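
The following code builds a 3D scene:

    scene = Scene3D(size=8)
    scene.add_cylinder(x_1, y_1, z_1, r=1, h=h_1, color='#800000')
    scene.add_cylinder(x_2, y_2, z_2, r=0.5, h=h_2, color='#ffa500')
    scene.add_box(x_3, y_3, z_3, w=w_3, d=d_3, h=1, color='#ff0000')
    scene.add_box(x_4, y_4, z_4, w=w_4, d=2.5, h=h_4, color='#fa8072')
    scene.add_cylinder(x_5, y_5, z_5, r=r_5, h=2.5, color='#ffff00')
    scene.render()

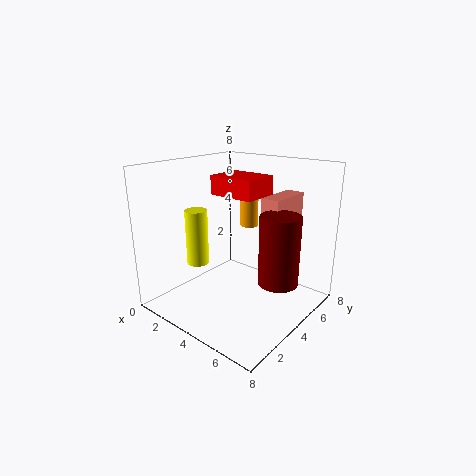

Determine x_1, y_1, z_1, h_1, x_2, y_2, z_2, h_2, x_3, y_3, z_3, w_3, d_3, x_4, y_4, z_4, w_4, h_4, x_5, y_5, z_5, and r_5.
x_1 = 7; y_1 = 3.5; z_1 = 2.5; h_1 = 3.5; x_2 = 4; y_2 = 5; z_2 = 4.5; h_2 = 2; x_3 = 3; y_3 = 3; z_3 = 6.5; w_3 = 2.5; d_3 = 2; x_4 = 5.5; y_4 = 4; z_4 = 5; w_4 = 1; h_4 = 1.5; x_5 = 4.5; y_5 = 0.5; z_5 = 4; r_5 = 0.5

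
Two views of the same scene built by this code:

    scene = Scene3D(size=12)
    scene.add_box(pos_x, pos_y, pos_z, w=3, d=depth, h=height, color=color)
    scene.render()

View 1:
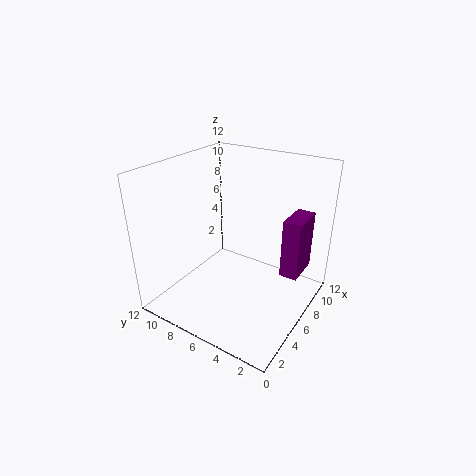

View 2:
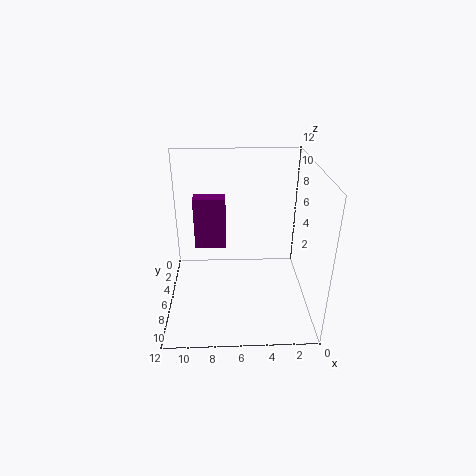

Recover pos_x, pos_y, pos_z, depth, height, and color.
pos_x = 7; pos_y = 1; pos_z = 3; depth = 1.5; height = 5; color = 'purple'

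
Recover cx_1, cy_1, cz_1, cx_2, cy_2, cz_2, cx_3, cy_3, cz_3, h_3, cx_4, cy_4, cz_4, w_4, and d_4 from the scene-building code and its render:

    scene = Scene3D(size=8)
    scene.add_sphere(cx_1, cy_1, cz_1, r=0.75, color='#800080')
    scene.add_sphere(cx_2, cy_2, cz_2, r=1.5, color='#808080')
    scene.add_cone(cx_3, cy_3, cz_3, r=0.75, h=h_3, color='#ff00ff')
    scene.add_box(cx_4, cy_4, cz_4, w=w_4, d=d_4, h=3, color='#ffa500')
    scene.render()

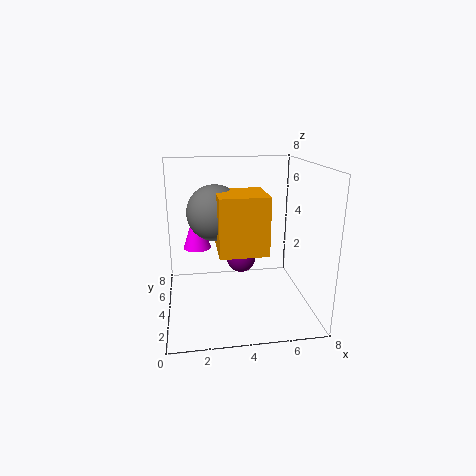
cx_1 = 4; cy_1 = 3; cz_1 = 3.25; cx_2 = 2.75; cy_2 = 4; cz_2 = 5.5; cx_3 = 1.75; cy_3 = 4.25; cz_3 = 3.5; h_3 = 2.25; cx_4 = 2.75; cy_4 = 1.75; cz_4 = 3.75; w_4 = 2.5; d_4 = 2.5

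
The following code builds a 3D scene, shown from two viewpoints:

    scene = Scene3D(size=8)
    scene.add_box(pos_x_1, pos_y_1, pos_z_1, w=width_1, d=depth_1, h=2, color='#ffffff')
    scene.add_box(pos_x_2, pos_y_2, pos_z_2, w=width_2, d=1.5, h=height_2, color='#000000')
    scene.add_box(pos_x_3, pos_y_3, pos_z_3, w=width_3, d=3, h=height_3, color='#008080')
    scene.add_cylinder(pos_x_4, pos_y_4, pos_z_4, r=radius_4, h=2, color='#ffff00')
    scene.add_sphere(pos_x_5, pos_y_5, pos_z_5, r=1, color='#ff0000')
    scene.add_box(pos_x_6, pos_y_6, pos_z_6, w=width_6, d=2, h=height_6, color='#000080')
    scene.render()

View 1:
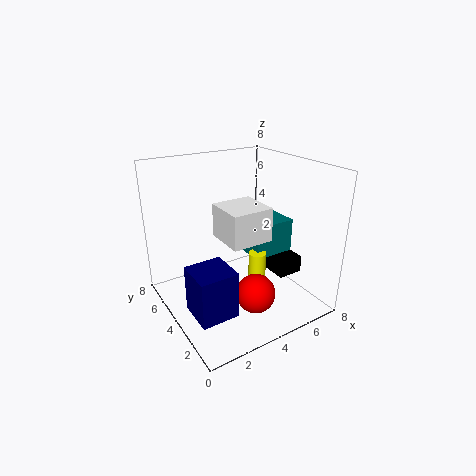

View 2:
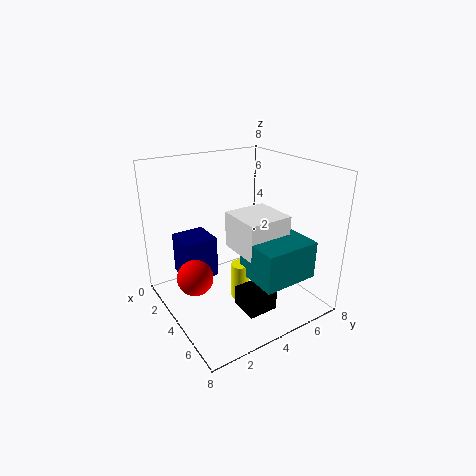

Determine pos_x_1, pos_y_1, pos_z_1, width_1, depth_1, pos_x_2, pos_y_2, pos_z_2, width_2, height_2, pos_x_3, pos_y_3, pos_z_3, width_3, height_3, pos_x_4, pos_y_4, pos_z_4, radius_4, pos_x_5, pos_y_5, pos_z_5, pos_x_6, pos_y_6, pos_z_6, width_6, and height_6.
pos_x_1 = 3.5, pos_y_1 = 3.5, pos_z_1 = 3.5, width_1 = 2.5, depth_1 = 2.5, pos_x_2 = 6, pos_y_2 = 2.5, pos_z_2 = 1.5, width_2 = 1.5, height_2 = 1, pos_x_3 = 5, pos_y_3 = 3.5, pos_z_3 = 2.5, width_3 = 2.5, height_3 = 2, pos_x_4 = 5, pos_y_4 = 3.5, pos_z_4 = 1, radius_4 = 0.5, pos_x_5 = 3.5, pos_y_5 = 1.5, pos_z_5 = 2, pos_x_6 = 0.5, pos_y_6 = 1.5, pos_z_6 = 1, width_6 = 2, height_6 = 2.5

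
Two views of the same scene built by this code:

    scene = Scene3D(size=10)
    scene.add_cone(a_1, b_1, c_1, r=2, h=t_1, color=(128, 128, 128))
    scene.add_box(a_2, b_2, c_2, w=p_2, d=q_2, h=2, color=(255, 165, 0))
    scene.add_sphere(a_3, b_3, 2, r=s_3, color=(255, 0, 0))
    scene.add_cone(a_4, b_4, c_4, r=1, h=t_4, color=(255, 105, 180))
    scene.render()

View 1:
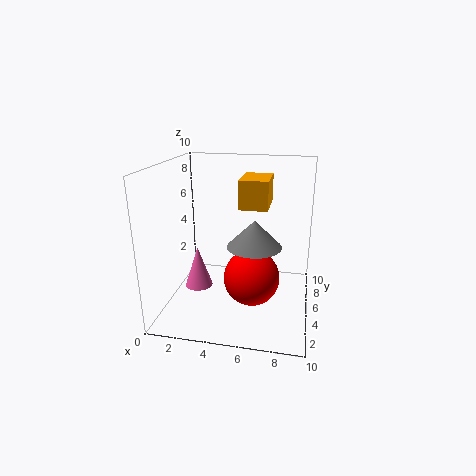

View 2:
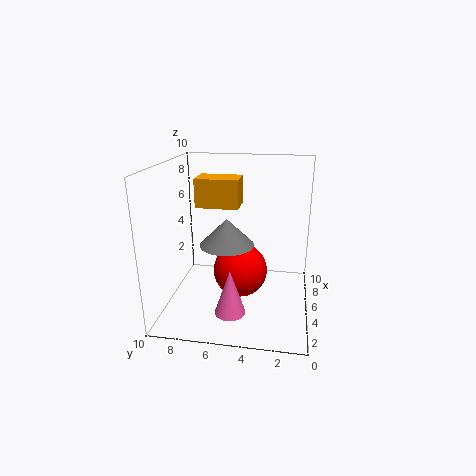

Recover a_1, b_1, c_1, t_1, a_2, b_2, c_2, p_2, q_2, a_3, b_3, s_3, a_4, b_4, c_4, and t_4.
a_1 = 6; b_1 = 6; c_1 = 4; t_1 = 2; a_2 = 5; b_2 = 5; c_2 = 7; p_2 = 2; q_2 = 3; a_3 = 6; b_3 = 5; s_3 = 2; a_4 = 2; b_4 = 5; c_4 = 1; t_4 = 3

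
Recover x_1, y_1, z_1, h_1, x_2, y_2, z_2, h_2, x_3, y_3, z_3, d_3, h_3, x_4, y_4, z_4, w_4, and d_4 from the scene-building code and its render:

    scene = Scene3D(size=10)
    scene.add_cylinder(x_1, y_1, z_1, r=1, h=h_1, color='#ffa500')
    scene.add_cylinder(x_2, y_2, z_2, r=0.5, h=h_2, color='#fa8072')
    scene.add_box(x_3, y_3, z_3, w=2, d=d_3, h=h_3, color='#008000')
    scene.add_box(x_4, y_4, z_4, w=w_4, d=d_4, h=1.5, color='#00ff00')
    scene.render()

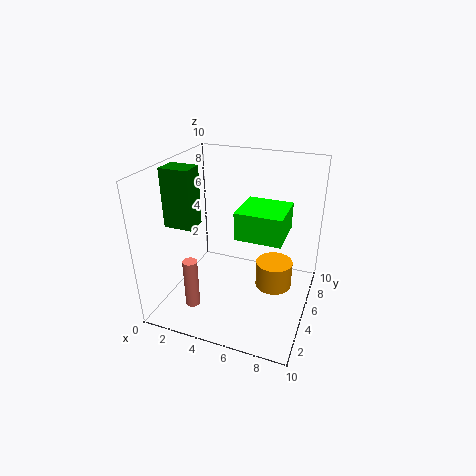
x_1 = 8.5
y_1 = 1.5
z_1 = 4.5
h_1 = 1.5
x_2 = 2.5
y_2 = 2.5
z_2 = 0.5
h_2 = 3.5
x_3 = 0.5
y_3 = 3
z_3 = 6
d_3 = 1.5
h_3 = 4
x_4 = 6.5
y_4 = 0.5
z_4 = 7.5
w_4 = 2.5
d_4 = 2.5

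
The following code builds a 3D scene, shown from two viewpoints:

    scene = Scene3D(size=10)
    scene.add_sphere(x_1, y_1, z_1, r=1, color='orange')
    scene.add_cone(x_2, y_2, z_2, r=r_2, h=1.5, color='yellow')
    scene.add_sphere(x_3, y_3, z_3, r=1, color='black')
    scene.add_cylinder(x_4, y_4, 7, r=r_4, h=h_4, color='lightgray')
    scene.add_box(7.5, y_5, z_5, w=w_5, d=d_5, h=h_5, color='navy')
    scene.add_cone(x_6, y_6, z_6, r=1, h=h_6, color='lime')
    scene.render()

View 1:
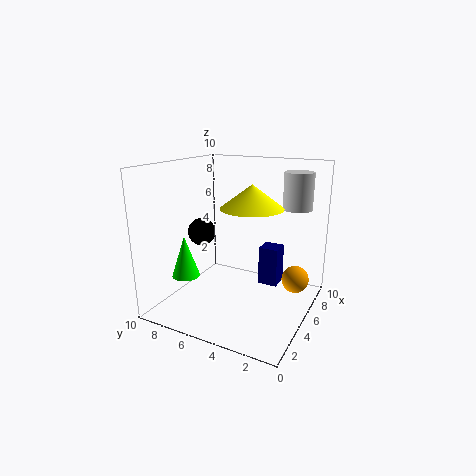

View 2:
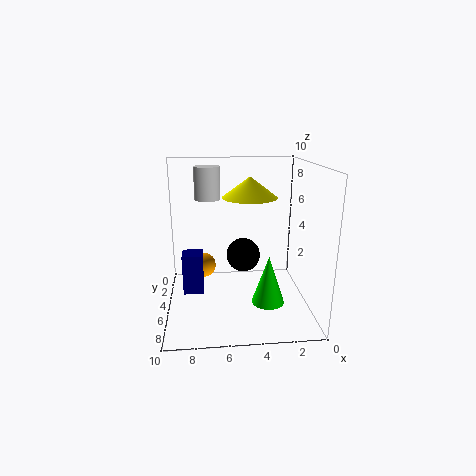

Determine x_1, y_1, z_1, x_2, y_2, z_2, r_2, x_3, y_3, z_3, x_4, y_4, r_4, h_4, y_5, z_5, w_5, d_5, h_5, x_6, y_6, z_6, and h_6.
x_1 = 7.5
y_1 = 1.5
z_1 = 1.5
x_2 = 4
y_2 = 3.5
z_2 = 7.5
r_2 = 2
x_3 = 5
y_3 = 8
z_3 = 5
x_4 = 7
y_4 = 1.5
r_4 = 1
h_4 = 2.5
y_5 = 3
z_5 = 0.5
w_5 = 1.5
d_5 = 1.5
h_5 = 3
x_6 = 3.5
y_6 = 8.5
z_6 = 2
h_6 = 3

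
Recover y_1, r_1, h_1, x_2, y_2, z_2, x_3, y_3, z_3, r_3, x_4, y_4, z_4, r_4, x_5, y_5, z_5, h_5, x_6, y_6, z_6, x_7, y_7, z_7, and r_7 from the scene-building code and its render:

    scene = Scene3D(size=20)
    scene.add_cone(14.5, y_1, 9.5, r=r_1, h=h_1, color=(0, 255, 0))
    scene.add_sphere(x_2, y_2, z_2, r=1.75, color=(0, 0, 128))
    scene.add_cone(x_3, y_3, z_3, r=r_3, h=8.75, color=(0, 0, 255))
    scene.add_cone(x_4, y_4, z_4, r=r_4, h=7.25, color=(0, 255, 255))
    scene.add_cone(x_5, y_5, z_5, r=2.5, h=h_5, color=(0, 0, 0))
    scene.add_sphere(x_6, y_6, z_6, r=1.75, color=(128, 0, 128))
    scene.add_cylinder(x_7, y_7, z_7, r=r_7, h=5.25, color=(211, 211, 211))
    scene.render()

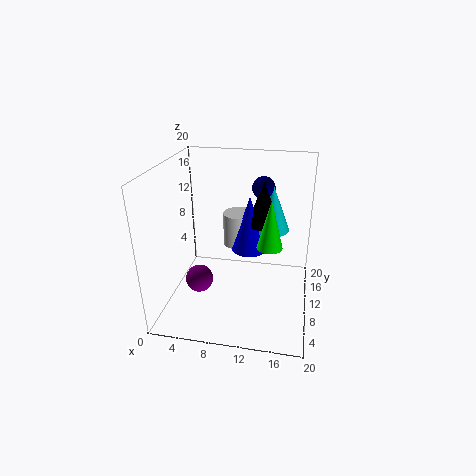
y_1 = 9
r_1 = 1.75
h_1 = 6.75
x_2 = 12.5
y_2 = 17.25
z_2 = 15
x_3 = 10.75
y_3 = 15.25
z_3 = 5.5
r_3 = 2.75
x_4 = 14
y_4 = 16.75
z_4 = 8.5
r_4 = 2.75
x_5 = 12.75
y_5 = 15.75
z_5 = 9.75
h_5 = 6.75
x_6 = 6
y_6 = 4.5
z_6 = 6.5
x_7 = 8.75
y_7 = 17
z_7 = 5.5
r_7 = 2.5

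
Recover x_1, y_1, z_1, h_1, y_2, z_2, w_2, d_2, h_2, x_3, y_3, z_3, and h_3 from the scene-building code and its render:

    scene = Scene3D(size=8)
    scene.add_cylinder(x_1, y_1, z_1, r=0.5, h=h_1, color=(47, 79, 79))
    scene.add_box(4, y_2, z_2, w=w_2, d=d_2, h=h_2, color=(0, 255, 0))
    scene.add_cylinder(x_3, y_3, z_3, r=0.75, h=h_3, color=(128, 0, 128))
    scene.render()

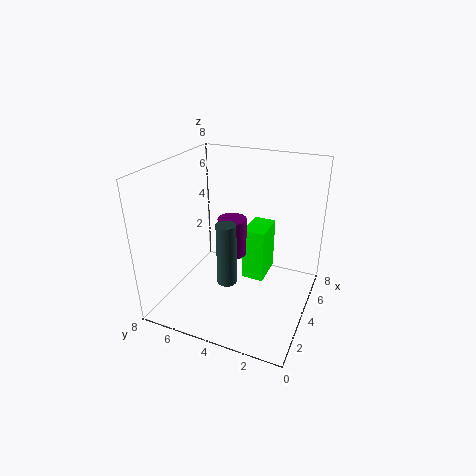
x_1 = 2
y_1 = 3.75
z_1 = 2.5
h_1 = 3.25
y_2 = 2.5
z_2 = 1.5
w_2 = 2
d_2 = 1.25
h_2 = 3
x_3 = 3.25
y_3 = 4
z_3 = 3.5
h_3 = 2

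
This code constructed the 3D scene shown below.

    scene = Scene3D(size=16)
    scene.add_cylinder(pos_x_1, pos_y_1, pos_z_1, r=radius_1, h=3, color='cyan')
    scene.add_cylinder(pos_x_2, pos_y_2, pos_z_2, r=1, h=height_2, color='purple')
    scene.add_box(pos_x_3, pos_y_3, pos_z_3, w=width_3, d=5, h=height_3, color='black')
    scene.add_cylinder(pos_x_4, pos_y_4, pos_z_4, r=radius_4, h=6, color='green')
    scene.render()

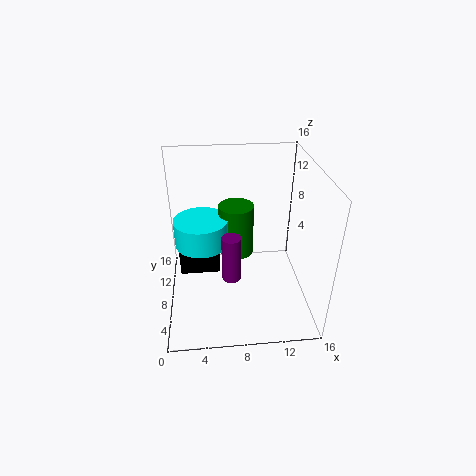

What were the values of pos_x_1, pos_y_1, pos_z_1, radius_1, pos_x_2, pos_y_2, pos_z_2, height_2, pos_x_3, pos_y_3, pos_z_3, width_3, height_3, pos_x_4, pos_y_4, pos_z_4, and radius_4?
pos_x_1 = 4, pos_y_1 = 9, pos_z_1 = 7, radius_1 = 3, pos_x_2 = 7, pos_y_2 = 5, pos_z_2 = 5, height_2 = 5, pos_x_3 = 1, pos_y_3 = 11, pos_z_3 = 1, width_3 = 5, height_3 = 3, pos_x_4 = 8, pos_y_4 = 10, pos_z_4 = 5, radius_4 = 2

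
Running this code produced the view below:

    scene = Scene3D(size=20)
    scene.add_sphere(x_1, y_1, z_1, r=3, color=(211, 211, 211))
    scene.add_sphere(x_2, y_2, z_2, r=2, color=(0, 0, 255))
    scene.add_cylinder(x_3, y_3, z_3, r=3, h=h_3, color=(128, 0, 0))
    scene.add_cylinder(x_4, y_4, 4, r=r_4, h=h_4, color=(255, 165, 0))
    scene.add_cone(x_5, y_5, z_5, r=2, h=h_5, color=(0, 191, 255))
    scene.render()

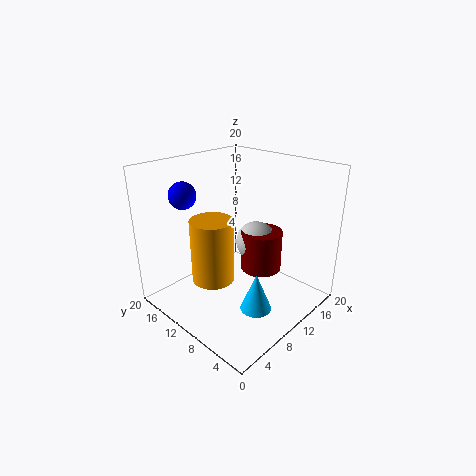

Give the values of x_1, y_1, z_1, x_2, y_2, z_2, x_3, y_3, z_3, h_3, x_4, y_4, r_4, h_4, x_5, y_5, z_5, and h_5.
x_1 = 14
y_1 = 10
z_1 = 8
x_2 = 7
y_2 = 18
z_2 = 15
x_3 = 14
y_3 = 9
z_3 = 4
h_3 = 6
x_4 = 7
y_4 = 12
r_4 = 3
h_4 = 9
x_5 = 7
y_5 = 4
z_5 = 3
h_5 = 5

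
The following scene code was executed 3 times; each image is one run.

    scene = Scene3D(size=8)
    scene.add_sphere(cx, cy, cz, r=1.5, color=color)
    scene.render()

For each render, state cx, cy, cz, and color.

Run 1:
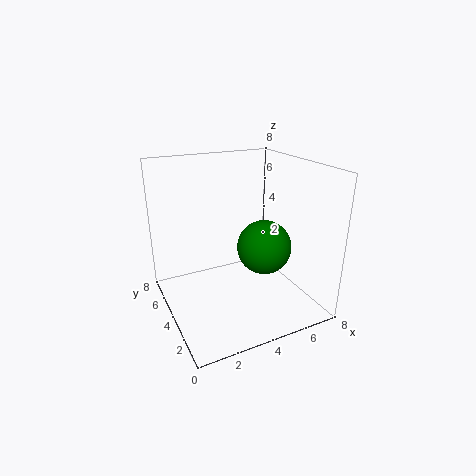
cx = 5.25, cy = 3.25, cz = 3.5, color = 'green'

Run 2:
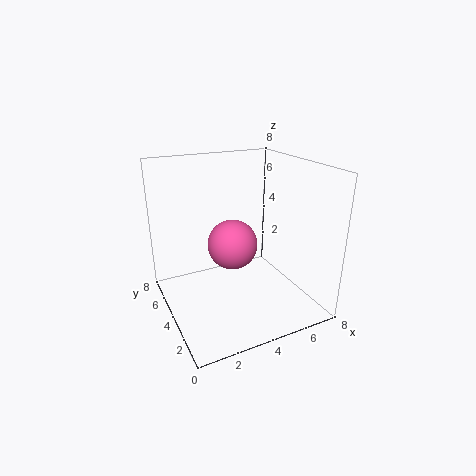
cx = 4.25, cy = 5.25, cz = 3, color = 'hotpink'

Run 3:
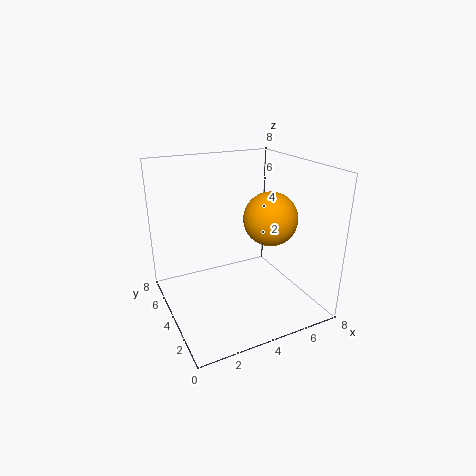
cx = 5.75, cy = 3.5, cz = 5, color = 'orange'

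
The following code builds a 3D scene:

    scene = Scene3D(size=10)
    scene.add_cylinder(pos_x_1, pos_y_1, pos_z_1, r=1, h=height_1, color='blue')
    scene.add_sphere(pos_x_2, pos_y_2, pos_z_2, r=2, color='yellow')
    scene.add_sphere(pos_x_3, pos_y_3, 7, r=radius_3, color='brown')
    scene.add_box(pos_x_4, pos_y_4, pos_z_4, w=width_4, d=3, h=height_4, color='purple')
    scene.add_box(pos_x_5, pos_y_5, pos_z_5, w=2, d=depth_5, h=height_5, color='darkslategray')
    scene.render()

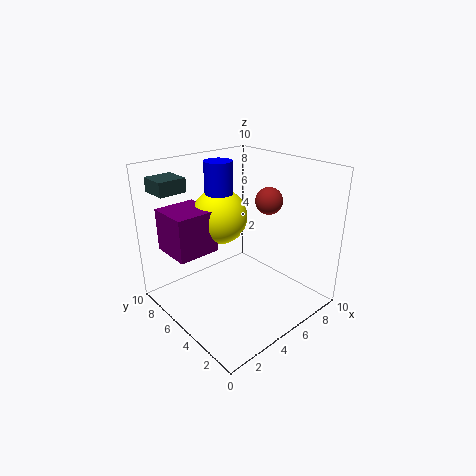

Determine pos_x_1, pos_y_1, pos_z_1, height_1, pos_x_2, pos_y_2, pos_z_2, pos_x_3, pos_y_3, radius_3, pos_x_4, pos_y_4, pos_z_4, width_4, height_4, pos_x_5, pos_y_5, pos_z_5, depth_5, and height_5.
pos_x_1 = 5; pos_y_1 = 7; pos_z_1 = 6; height_1 = 4; pos_x_2 = 5; pos_y_2 = 7; pos_z_2 = 6; pos_x_3 = 8; pos_y_3 = 5; radius_3 = 1; pos_x_4 = 1; pos_y_4 = 6; pos_z_4 = 4; width_4 = 3; height_4 = 3; pos_x_5 = 1; pos_y_5 = 8; pos_z_5 = 8; depth_5 = 2; height_5 = 1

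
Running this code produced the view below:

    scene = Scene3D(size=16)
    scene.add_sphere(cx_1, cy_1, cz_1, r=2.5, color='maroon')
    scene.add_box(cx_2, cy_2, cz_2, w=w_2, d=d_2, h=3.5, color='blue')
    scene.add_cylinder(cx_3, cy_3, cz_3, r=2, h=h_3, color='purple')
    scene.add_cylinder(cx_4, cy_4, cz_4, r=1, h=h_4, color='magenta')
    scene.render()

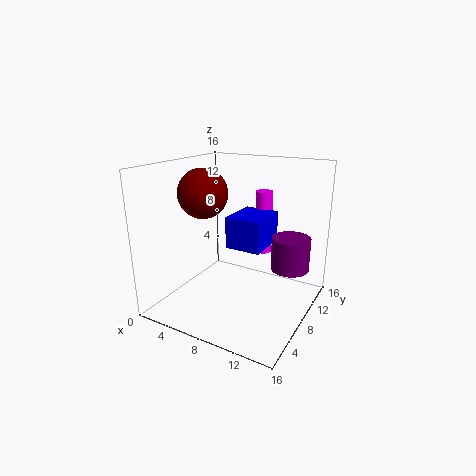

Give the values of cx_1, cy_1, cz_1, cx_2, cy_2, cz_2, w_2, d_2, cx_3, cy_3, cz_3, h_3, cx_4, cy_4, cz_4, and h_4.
cx_1 = 6, cy_1 = 4.5, cz_1 = 13.5, cx_2 = 7, cy_2 = 7, cz_2 = 7, w_2 = 4, d_2 = 5, cx_3 = 14, cy_3 = 8.5, cz_3 = 5.5, h_3 = 3.5, cx_4 = 9, cy_4 = 12.5, cz_4 = 5, h_4 = 7.5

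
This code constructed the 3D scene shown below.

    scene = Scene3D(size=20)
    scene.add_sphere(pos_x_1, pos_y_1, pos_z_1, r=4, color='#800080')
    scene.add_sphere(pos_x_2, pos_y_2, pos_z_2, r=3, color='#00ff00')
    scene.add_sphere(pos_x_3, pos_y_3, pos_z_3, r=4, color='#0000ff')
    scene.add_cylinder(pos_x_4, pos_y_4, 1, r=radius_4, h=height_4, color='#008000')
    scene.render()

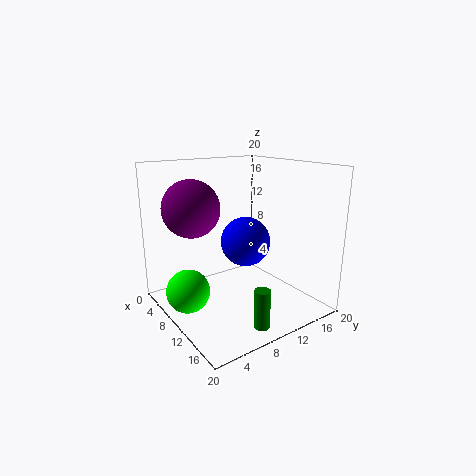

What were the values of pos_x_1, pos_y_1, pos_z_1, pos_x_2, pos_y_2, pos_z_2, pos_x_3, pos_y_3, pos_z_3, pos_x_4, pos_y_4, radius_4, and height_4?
pos_x_1 = 6, pos_y_1 = 5, pos_z_1 = 14, pos_x_2 = 8, pos_y_2 = 3, pos_z_2 = 3, pos_x_3 = 5, pos_y_3 = 15, pos_z_3 = 7, pos_x_4 = 18, pos_y_4 = 8, radius_4 = 1, height_4 = 5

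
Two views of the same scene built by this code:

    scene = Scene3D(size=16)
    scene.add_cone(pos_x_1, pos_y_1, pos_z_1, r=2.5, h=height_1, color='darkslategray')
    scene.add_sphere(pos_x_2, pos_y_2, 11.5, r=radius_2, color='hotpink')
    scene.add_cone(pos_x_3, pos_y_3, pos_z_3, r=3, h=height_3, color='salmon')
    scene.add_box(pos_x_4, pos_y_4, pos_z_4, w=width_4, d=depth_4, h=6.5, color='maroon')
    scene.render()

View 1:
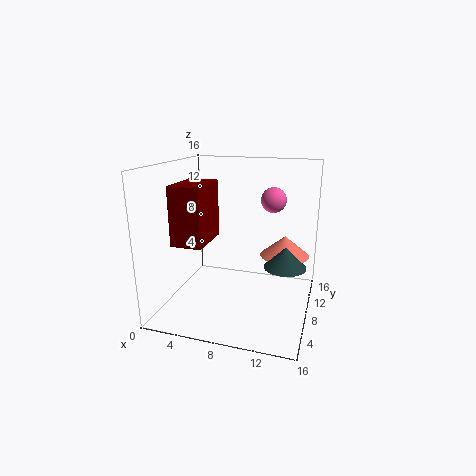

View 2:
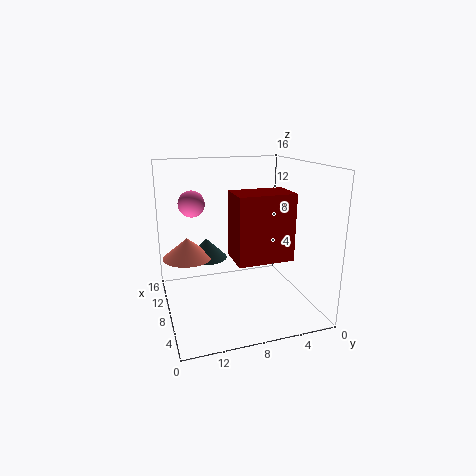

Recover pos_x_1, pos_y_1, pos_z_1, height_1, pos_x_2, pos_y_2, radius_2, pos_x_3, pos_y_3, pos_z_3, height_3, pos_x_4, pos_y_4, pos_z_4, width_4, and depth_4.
pos_x_1 = 13; pos_y_1 = 10.5; pos_z_1 = 4; height_1 = 2.5; pos_x_2 = 11; pos_y_2 = 12.5; radius_2 = 1.5; pos_x_3 = 12.5; pos_y_3 = 13; pos_z_3 = 4.5; height_3 = 2.5; pos_x_4 = 1.5; pos_y_4 = 4.5; pos_z_4 = 7.5; width_4 = 3.5; depth_4 = 5.5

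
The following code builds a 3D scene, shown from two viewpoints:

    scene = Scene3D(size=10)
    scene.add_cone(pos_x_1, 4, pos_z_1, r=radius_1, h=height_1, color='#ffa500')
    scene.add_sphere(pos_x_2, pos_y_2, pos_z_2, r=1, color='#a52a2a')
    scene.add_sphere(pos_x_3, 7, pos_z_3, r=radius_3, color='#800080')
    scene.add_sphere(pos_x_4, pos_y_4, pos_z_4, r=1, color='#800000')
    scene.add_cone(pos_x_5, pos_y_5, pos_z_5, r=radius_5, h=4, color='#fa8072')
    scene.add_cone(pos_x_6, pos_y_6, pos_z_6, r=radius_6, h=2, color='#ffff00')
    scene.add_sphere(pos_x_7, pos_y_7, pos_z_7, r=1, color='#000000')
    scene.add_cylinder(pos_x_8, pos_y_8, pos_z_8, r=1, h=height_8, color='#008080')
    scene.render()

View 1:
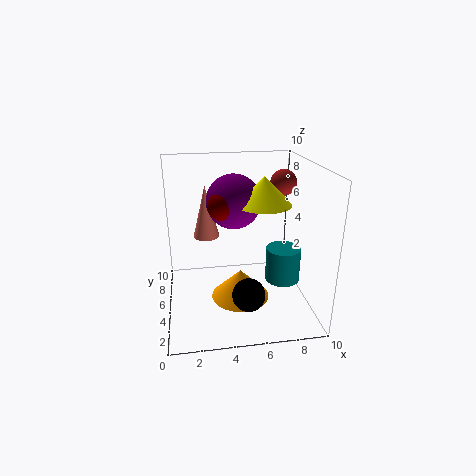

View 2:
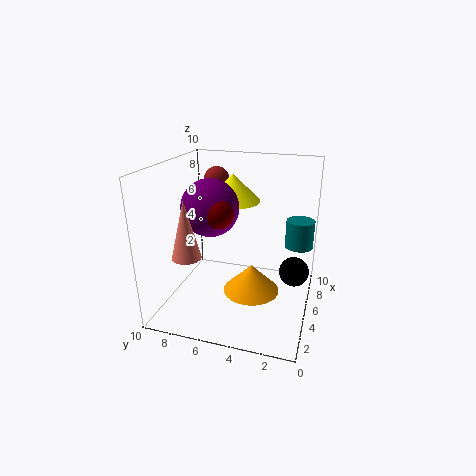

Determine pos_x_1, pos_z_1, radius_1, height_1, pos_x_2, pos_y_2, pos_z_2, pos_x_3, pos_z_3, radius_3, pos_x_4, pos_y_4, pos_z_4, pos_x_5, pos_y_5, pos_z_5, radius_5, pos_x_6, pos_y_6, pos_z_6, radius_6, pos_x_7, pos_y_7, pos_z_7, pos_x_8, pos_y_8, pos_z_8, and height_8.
pos_x_1 = 5
pos_z_1 = 1
radius_1 = 2
height_1 = 2
pos_x_2 = 9
pos_y_2 = 8
pos_z_2 = 8
pos_x_3 = 5
pos_z_3 = 7
radius_3 = 2
pos_x_4 = 4
pos_y_4 = 6
pos_z_4 = 7
pos_x_5 = 3
pos_y_5 = 8
pos_z_5 = 4
radius_5 = 1
pos_x_6 = 7
pos_y_6 = 6
pos_z_6 = 7
radius_6 = 2
pos_x_7 = 5
pos_y_7 = 1
pos_z_7 = 3
pos_x_8 = 7
pos_y_8 = 1
pos_z_8 = 4
height_8 = 2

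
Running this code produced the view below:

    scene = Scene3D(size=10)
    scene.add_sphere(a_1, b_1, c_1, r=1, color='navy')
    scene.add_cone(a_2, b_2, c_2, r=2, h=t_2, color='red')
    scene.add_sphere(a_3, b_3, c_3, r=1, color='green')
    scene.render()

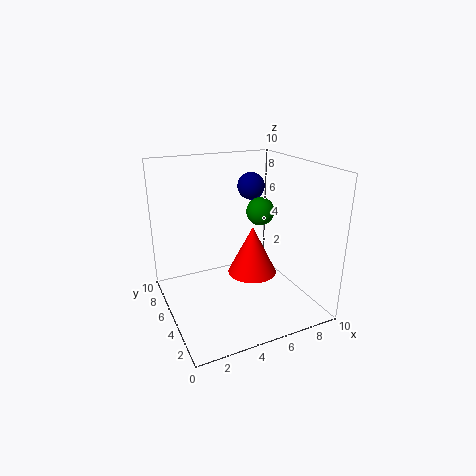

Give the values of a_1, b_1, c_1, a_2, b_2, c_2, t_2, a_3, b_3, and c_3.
a_1 = 7, b_1 = 7, c_1 = 8, a_2 = 7.5, b_2 = 7.5, c_2 = 0.5, t_2 = 4, a_3 = 7, b_3 = 5.5, c_3 = 6.5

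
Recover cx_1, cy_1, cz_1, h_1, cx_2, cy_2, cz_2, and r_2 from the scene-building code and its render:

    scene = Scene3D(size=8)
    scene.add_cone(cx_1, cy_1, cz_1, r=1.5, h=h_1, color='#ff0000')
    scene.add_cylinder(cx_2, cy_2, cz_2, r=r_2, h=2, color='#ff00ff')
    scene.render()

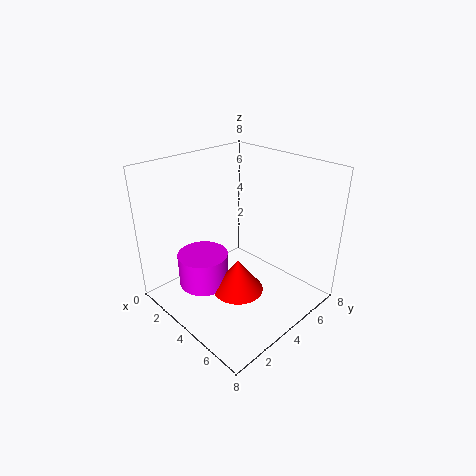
cx_1 = 4
cy_1 = 4
cz_1 = 0.5
h_1 = 2
cx_2 = 2
cy_2 = 3
cz_2 = 0.5
r_2 = 1.5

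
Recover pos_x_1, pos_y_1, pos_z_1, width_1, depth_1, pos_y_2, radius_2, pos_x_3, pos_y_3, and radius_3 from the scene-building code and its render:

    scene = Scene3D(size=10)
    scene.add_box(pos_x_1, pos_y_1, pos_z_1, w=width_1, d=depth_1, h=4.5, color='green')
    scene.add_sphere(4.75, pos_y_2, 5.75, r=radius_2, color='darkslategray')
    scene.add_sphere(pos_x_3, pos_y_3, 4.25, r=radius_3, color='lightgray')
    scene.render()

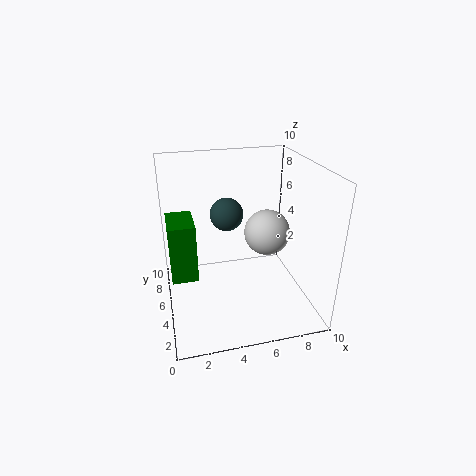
pos_x_1 = 0.25, pos_y_1 = 6.25, pos_z_1 = 1, width_1 = 2, depth_1 = 3.25, pos_y_2 = 7.5, radius_2 = 1.25, pos_x_3 = 7.75, pos_y_3 = 6.75, radius_3 = 1.75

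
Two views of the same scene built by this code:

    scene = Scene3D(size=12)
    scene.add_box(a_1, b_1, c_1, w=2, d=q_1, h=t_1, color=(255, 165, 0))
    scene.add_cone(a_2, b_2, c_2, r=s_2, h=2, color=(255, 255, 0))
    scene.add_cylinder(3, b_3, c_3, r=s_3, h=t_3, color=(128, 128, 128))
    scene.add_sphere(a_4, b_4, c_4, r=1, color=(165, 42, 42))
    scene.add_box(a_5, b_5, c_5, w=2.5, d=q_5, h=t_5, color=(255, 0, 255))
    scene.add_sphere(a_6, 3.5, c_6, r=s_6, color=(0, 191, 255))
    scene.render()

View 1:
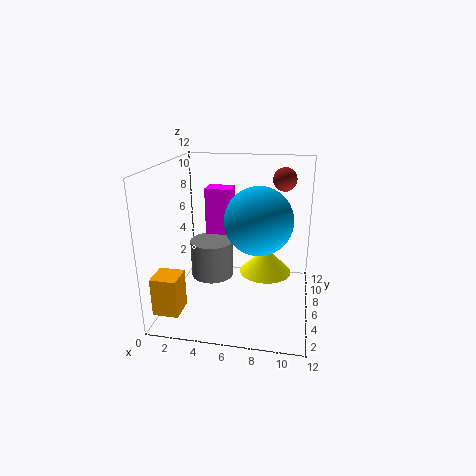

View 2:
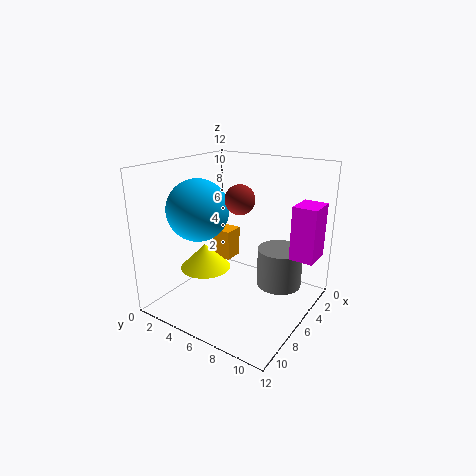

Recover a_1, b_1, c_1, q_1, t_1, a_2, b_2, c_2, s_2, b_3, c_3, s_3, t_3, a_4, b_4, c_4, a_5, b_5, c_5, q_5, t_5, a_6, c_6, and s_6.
a_1 = 0.5
b_1 = 0.5
c_1 = 1.5
q_1 = 2
t_1 = 3
a_2 = 8.5
b_2 = 4.5
c_2 = 4
s_2 = 2
b_3 = 8.5
c_3 = 1
s_3 = 2
t_3 = 3.5
a_4 = 9.5
b_4 = 8.5
c_4 = 10.5
a_5 = 2
b_5 = 10
c_5 = 4.5
q_5 = 2
t_5 = 4.5
a_6 = 8
c_6 = 8.5
s_6 = 2.5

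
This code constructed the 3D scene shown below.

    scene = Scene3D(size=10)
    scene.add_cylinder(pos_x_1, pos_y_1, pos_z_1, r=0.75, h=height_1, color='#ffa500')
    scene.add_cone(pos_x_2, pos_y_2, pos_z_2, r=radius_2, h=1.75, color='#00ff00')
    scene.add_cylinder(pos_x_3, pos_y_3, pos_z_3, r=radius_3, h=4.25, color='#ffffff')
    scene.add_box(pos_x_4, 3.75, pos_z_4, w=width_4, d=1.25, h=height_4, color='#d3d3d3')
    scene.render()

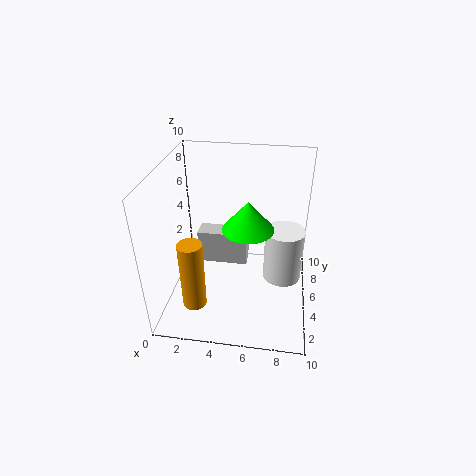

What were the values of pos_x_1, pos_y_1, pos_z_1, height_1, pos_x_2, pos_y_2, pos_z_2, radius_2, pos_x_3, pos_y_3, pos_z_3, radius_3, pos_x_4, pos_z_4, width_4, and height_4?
pos_x_1 = 2.75, pos_y_1 = 1.25, pos_z_1 = 2.25, height_1 = 4.5, pos_x_2 = 6, pos_y_2 = 2.25, pos_z_2 = 7.5, radius_2 = 1.5, pos_x_3 = 8.25, pos_y_3 = 7.25, pos_z_3 = 0.25, radius_3 = 1.5, pos_x_4 = 2.5, pos_z_4 = 3.75, width_4 = 3.25, height_4 = 2.25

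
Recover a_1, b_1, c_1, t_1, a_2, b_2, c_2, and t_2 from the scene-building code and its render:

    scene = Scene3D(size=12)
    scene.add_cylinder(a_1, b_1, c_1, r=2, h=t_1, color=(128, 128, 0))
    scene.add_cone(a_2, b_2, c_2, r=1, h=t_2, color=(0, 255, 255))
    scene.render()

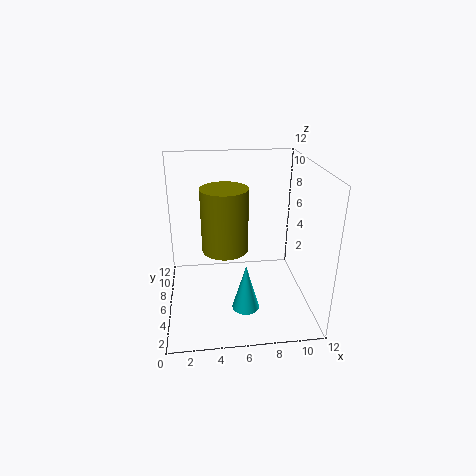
a_1 = 5; b_1 = 7; c_1 = 4.5; t_1 = 5.5; a_2 = 6; b_2 = 1.5; c_2 = 2.5; t_2 = 3.5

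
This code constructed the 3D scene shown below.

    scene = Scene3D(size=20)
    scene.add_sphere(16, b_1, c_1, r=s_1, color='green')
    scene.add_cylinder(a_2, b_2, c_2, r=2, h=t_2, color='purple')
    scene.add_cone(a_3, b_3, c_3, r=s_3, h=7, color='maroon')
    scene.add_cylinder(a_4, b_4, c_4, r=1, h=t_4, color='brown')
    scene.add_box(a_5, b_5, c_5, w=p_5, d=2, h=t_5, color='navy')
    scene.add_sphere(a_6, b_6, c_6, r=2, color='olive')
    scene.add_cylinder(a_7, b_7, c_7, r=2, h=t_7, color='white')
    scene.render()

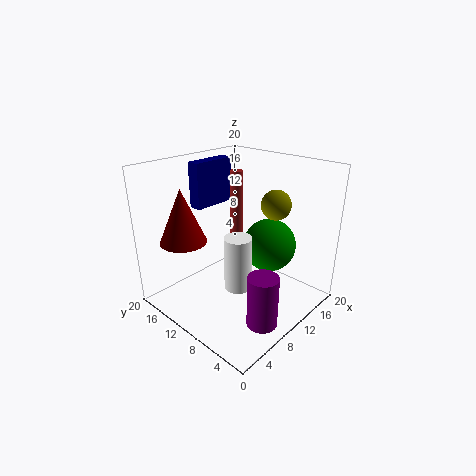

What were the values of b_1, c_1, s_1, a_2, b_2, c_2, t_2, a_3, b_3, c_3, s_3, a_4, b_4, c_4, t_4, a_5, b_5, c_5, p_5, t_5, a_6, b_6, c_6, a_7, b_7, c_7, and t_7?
b_1 = 9
c_1 = 7
s_1 = 4
a_2 = 7
b_2 = 3
c_2 = 1
t_2 = 7
a_3 = 3
b_3 = 13
c_3 = 11
s_3 = 3
a_4 = 14
b_4 = 14
c_4 = 8
t_4 = 10
a_5 = 10
b_5 = 18
c_5 = 12
p_5 = 7
t_5 = 7
a_6 = 13
b_6 = 6
c_6 = 15
a_7 = 10
b_7 = 10
c_7 = 2
t_7 = 8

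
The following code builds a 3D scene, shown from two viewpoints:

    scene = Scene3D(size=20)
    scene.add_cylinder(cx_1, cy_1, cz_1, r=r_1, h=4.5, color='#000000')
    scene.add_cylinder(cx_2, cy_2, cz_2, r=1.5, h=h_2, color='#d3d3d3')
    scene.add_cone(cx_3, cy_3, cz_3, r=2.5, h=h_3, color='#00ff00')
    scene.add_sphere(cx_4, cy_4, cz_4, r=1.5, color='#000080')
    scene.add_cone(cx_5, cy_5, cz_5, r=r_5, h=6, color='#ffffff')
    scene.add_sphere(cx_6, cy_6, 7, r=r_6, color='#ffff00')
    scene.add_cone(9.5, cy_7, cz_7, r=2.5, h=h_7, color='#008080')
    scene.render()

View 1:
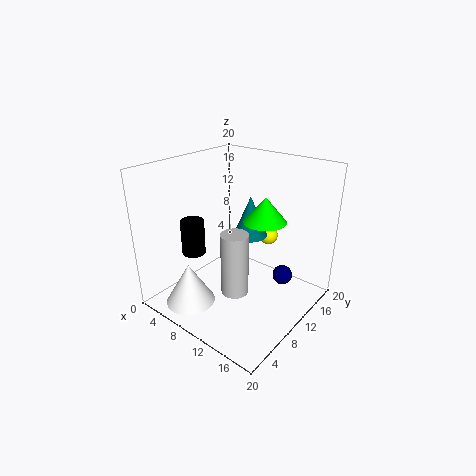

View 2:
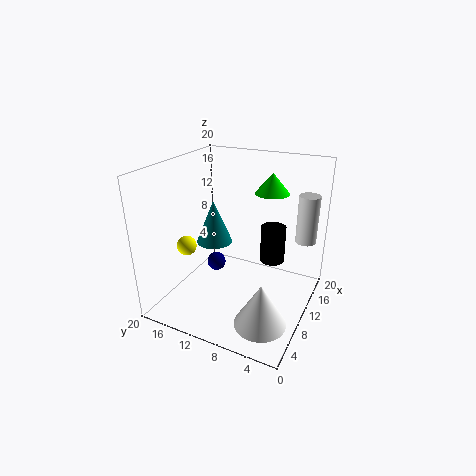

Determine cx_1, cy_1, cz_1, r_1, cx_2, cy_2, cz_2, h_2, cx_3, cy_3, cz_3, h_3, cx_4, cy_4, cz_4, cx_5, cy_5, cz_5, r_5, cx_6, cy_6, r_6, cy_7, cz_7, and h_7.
cx_1 = 7.5
cy_1 = 4
cz_1 = 9.5
r_1 = 1.5
cx_2 = 16
cy_2 = 2
cz_2 = 8.5
h_2 = 7
cx_3 = 16
cy_3 = 7.5
cz_3 = 15
h_3 = 3
cx_4 = 14
cy_4 = 16
cz_4 = 2.5
cx_5 = 5.5
cy_5 = 4.5
cz_5 = 0.5
r_5 = 3.5
cx_6 = 9.5
cy_6 = 18.5
r_6 = 1.5
cy_7 = 13.5
cz_7 = 9
h_7 = 6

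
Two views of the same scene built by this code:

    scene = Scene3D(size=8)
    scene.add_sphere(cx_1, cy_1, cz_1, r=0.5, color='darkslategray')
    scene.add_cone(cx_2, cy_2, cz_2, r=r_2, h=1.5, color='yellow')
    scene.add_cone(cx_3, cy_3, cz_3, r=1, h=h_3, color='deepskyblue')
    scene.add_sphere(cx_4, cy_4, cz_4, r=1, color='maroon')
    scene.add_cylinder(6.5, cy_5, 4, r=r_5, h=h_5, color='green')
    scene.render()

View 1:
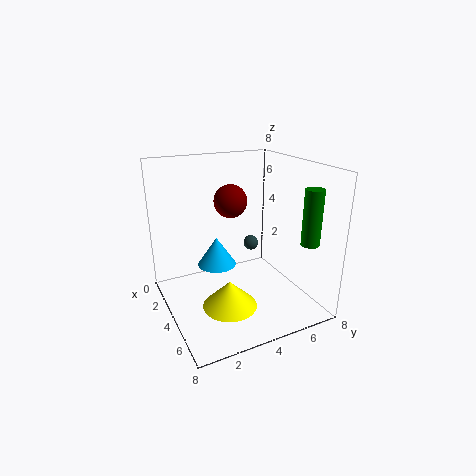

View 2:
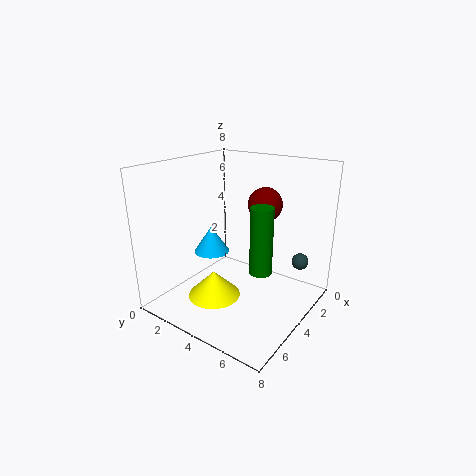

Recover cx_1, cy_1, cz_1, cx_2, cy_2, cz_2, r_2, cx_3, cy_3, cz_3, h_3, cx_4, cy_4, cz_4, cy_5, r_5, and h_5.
cx_1 = 1
cy_1 = 6.5
cz_1 = 2
cx_2 = 5
cy_2 = 3
cz_2 = 0.5
r_2 = 1.5
cx_3 = 4.5
cy_3 = 2.5
cz_3 = 3
h_3 = 1.5
cx_4 = 2
cy_4 = 4.5
cz_4 = 5.5
cy_5 = 7
r_5 = 0.5
h_5 = 3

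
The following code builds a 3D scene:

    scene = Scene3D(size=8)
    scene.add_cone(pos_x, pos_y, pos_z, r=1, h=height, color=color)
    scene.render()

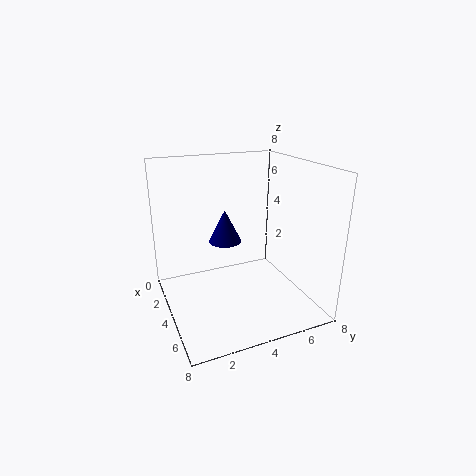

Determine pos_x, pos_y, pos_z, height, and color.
pos_x = 2; pos_y = 4; pos_z = 3; height = 2; color = 'navy'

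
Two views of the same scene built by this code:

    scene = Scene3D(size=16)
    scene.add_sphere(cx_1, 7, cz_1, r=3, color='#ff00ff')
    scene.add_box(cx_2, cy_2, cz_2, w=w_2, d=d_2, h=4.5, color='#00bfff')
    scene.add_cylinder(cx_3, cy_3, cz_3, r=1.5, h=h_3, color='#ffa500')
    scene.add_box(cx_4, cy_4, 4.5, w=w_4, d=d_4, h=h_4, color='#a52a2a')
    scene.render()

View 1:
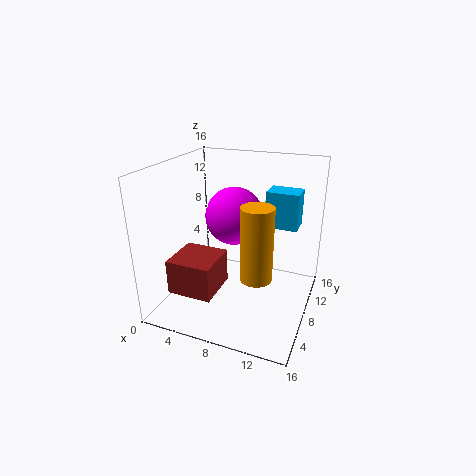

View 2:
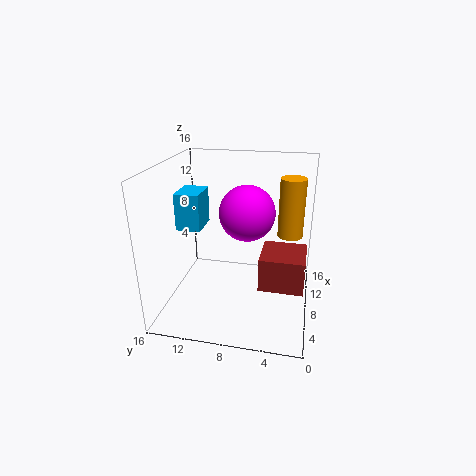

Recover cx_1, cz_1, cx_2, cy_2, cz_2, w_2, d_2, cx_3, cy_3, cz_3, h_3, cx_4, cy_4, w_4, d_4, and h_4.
cx_1 = 8, cz_1 = 11, cx_2 = 9.5, cy_2 = 13, cz_2 = 7.5, w_2 = 4, d_2 = 3, cx_3 = 12, cy_3 = 2.5, cz_3 = 7, h_3 = 7, cx_4 = 3.5, cy_4 = 0.5, w_4 = 4.5, d_4 = 4.5, h_4 = 3.5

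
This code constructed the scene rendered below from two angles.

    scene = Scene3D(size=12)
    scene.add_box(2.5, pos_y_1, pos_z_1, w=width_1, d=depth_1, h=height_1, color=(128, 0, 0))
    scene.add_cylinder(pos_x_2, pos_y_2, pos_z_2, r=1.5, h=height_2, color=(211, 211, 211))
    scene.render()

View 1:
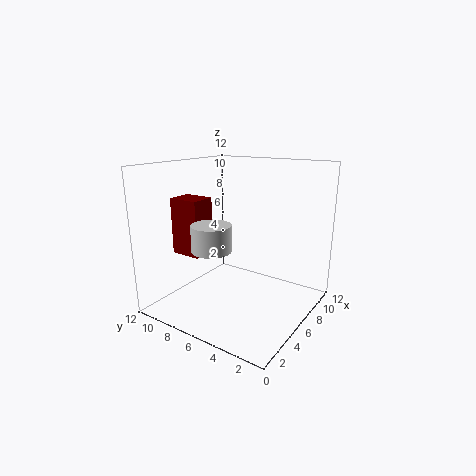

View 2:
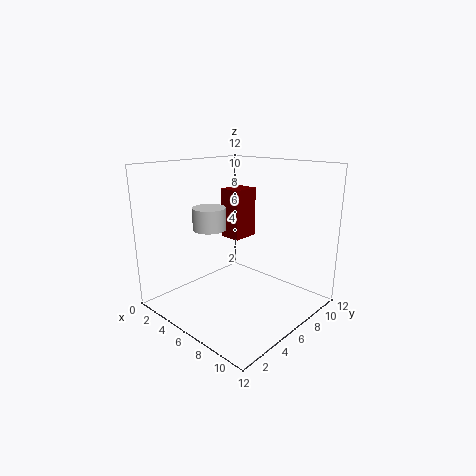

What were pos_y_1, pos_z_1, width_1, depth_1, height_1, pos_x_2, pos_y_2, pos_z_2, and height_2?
pos_y_1 = 7.5
pos_z_1 = 5
width_1 = 2
depth_1 = 2.5
height_1 = 4.5
pos_x_2 = 2.5
pos_y_2 = 6
pos_z_2 = 6
height_2 = 2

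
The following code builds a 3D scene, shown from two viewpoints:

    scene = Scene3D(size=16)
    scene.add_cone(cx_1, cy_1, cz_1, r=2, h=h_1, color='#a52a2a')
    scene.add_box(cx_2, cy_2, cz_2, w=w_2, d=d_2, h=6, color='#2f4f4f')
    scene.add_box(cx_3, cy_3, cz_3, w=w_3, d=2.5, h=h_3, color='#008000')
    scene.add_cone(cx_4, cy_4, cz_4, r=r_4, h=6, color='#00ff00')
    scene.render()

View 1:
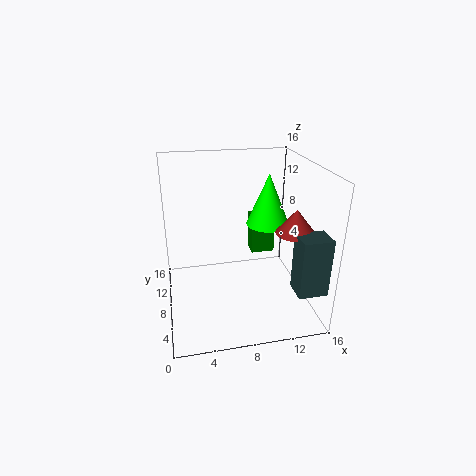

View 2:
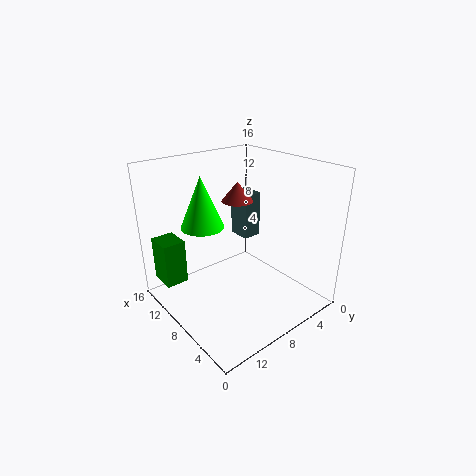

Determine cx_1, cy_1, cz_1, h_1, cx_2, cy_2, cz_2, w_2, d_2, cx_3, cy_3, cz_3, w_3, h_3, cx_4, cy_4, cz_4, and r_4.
cx_1 = 13; cy_1 = 4; cz_1 = 10; h_1 = 2.5; cx_2 = 12.5; cy_2 = 0.5; cz_2 = 4.5; w_2 = 3; d_2 = 2.5; cx_3 = 11; cy_3 = 13; cz_3 = 3; w_3 = 3; h_3 = 5; cx_4 = 12; cy_4 = 10; cz_4 = 8.5; r_4 = 2.5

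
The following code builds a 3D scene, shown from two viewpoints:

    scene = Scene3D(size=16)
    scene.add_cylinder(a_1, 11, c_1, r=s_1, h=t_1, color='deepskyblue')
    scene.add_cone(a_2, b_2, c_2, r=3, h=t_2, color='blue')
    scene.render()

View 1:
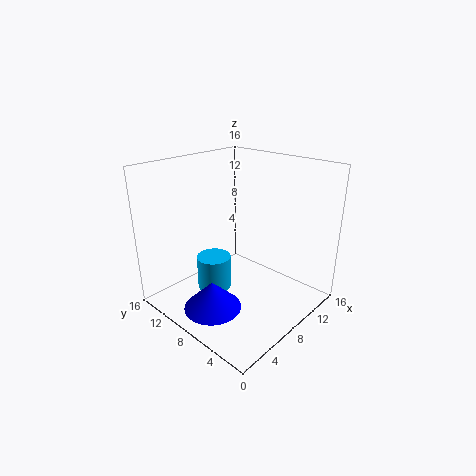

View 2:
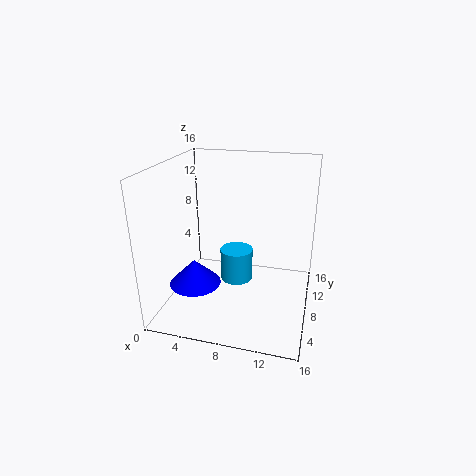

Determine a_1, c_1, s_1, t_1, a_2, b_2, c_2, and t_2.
a_1 = 7, c_1 = 1, s_1 = 2, t_1 = 4, a_2 = 3, b_2 = 7, c_2 = 2, t_2 = 3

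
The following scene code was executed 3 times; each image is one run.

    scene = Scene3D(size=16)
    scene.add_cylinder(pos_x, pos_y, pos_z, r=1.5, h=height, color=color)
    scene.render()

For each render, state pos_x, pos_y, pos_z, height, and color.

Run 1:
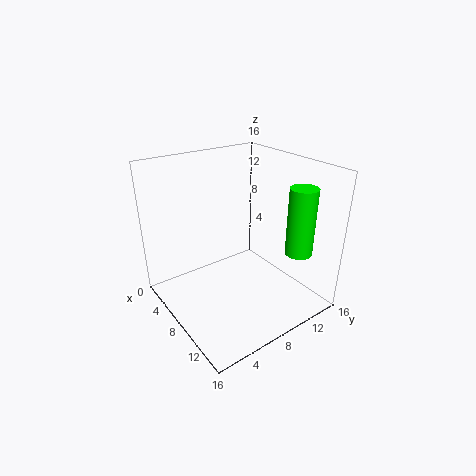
pos_x = 12.5, pos_y = 13, pos_z = 6.5, height = 7.5, color = 'lime'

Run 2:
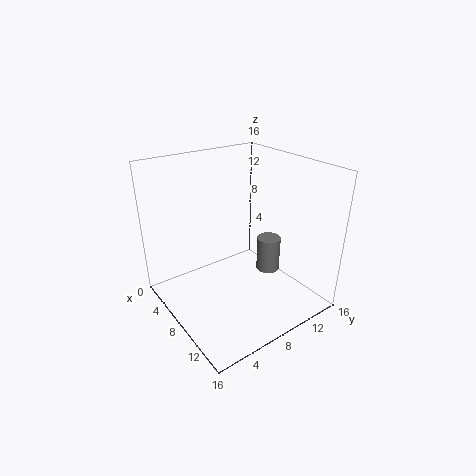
pos_x = 6.5, pos_y = 14, pos_z = 1, height = 4.5, color = 'gray'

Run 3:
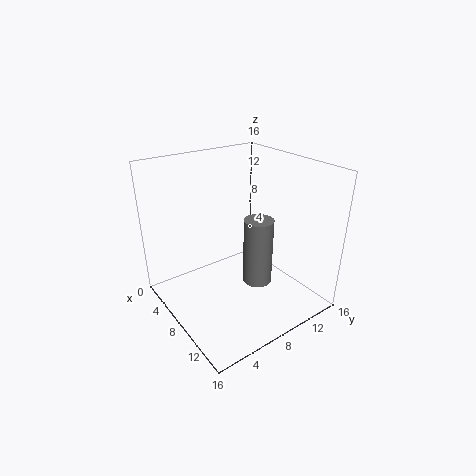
pos_x = 11.5, pos_y = 8, pos_z = 4.5, height = 7, color = 'gray'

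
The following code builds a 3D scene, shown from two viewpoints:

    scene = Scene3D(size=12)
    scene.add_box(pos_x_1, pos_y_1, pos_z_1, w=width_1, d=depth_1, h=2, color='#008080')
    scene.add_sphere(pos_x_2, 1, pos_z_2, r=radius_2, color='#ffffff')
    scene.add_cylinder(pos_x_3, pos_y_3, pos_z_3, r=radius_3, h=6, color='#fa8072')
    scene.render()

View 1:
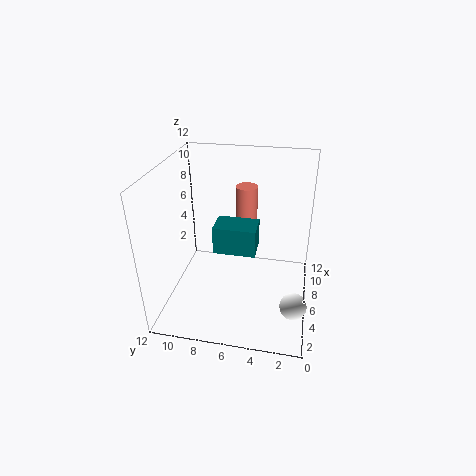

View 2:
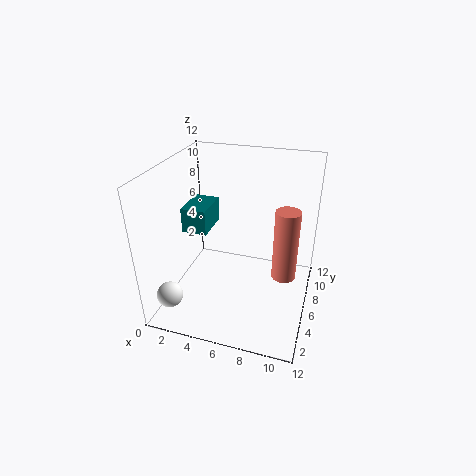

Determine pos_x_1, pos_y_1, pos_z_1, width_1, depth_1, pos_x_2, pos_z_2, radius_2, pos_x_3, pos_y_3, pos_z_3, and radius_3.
pos_x_1 = 2, pos_y_1 = 4, pos_z_1 = 7, width_1 = 2, depth_1 = 3, pos_x_2 = 2, pos_z_2 = 3, radius_2 = 1, pos_x_3 = 10, pos_y_3 = 6, pos_z_3 = 3, radius_3 = 1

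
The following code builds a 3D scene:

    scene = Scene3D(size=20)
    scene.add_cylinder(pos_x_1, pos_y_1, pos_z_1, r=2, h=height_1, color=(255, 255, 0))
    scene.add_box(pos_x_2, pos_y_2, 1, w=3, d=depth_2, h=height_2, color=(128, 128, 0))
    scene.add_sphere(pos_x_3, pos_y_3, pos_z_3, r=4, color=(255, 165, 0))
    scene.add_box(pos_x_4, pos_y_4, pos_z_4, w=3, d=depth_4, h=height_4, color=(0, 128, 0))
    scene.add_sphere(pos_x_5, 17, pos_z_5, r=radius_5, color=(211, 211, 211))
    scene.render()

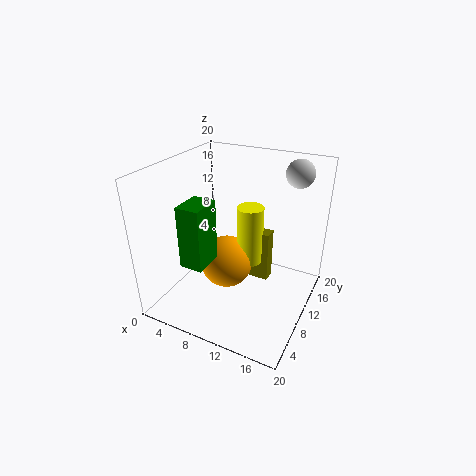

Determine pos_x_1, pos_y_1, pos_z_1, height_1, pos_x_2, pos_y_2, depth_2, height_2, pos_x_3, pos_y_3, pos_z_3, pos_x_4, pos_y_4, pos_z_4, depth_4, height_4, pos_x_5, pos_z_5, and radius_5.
pos_x_1 = 10; pos_y_1 = 14; pos_z_1 = 4; height_1 = 9; pos_x_2 = 10; pos_y_2 = 14; depth_2 = 2; height_2 = 8; pos_x_3 = 7; pos_y_3 = 12; pos_z_3 = 4; pos_x_4 = 6; pos_y_4 = 2; pos_z_4 = 9; depth_4 = 4; height_4 = 8; pos_x_5 = 16; pos_z_5 = 18; radius_5 = 2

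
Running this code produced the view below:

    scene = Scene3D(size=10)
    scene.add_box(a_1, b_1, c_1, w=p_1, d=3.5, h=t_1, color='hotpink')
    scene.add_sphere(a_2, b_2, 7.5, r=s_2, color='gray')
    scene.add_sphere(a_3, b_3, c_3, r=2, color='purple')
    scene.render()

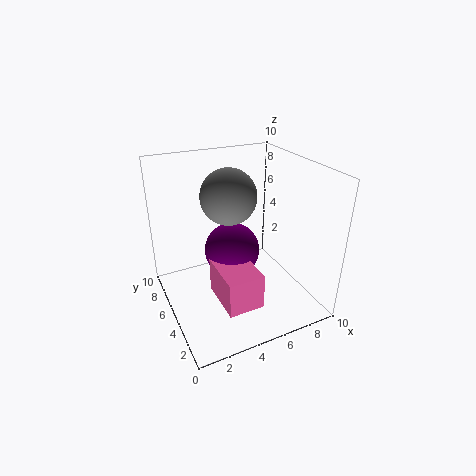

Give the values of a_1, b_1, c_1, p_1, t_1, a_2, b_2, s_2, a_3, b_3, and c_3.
a_1 = 3; b_1 = 2; c_1 = 1; p_1 = 2.5; t_1 = 2.5; a_2 = 5; b_2 = 6.5; s_2 = 2; a_3 = 5; b_3 = 6; c_3 = 3.5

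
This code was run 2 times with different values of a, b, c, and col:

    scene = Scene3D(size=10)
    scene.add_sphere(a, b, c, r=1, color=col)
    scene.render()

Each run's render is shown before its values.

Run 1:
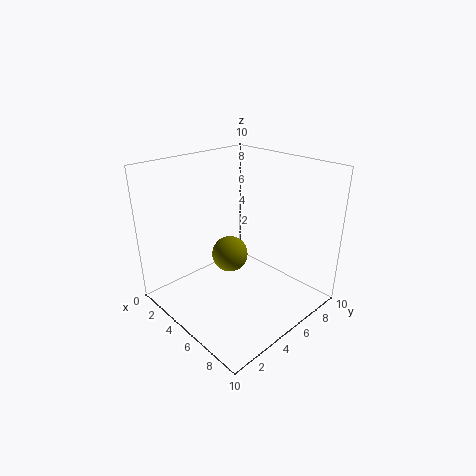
a = 7.5
b = 2
c = 6
col = 'olive'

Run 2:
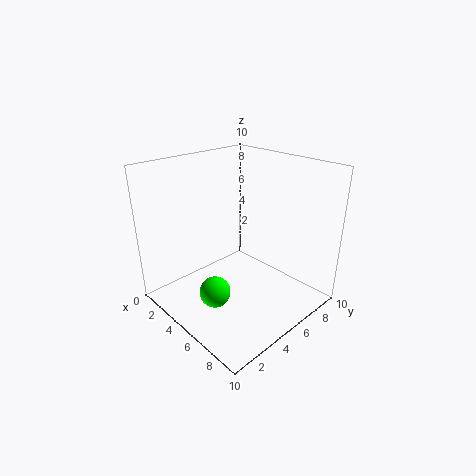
a = 6
b = 2
c = 2.5
col = 'lime'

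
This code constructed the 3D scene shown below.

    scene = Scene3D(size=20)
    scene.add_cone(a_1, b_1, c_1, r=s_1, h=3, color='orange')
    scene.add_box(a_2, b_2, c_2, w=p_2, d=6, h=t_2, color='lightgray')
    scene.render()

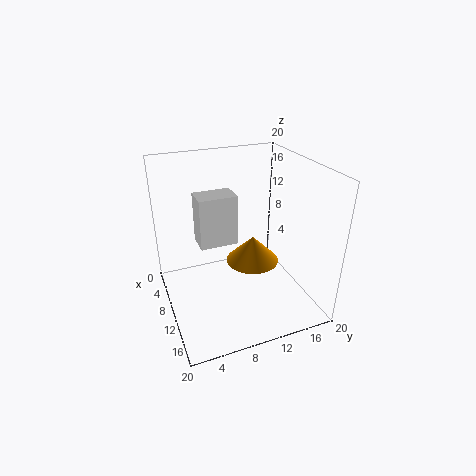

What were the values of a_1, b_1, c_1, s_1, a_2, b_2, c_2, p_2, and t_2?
a_1 = 17, b_1 = 9, c_1 = 11, s_1 = 3, a_2 = 1, b_2 = 6, c_2 = 6, p_2 = 4, t_2 = 8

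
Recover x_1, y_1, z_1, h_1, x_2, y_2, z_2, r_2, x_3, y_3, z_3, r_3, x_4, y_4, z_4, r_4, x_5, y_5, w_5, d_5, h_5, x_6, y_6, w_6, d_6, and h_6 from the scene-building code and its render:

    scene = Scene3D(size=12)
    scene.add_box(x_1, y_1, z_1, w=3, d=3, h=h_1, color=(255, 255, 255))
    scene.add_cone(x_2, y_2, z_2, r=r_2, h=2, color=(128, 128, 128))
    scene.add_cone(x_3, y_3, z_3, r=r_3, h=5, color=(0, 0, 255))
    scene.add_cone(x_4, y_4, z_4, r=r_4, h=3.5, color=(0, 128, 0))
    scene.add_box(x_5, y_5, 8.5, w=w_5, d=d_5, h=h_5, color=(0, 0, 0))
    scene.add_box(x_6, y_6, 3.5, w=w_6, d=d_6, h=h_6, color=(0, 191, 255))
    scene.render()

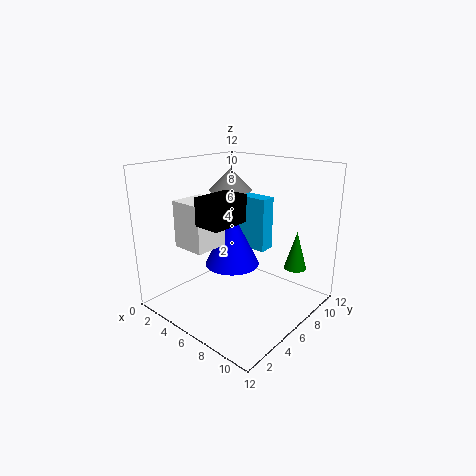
x_1 = 1.5; y_1 = 3; z_1 = 5; h_1 = 4; x_2 = 2.5; y_2 = 9; z_2 = 9; r_2 = 2; x_3 = 4; y_3 = 7.5; z_3 = 2.5; r_3 = 2.5; x_4 = 9; y_4 = 10.5; z_4 = 2.5; r_4 = 1; x_5 = 6.5; y_5 = 1; w_5 = 2; d_5 = 3; h_5 = 2; x_6 = 3; y_6 = 9.5; w_6 = 3; d_6 = 1.5; h_6 = 5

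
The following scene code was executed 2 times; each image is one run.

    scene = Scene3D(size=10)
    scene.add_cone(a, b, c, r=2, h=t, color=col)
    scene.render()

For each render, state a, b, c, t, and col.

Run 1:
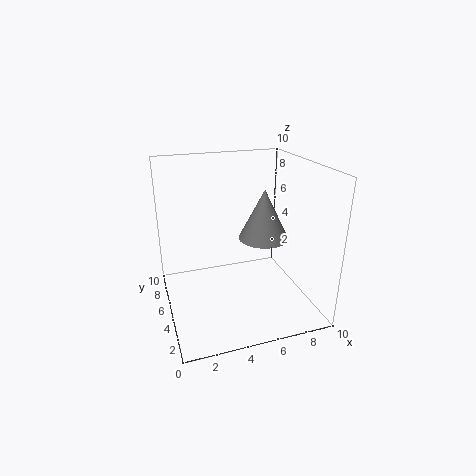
a = 8; b = 7.5; c = 3.5; t = 4; col = 'gray'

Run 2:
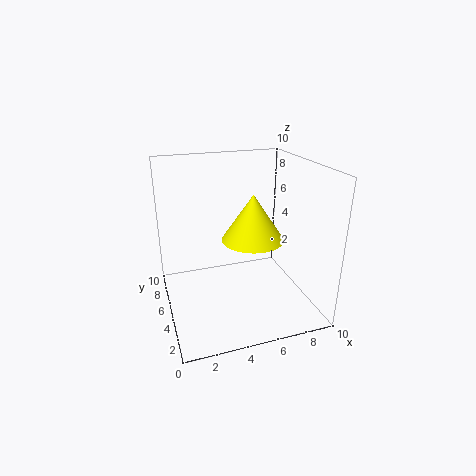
a = 5.5; b = 3.5; c = 5.5; t = 3; col = 'yellow'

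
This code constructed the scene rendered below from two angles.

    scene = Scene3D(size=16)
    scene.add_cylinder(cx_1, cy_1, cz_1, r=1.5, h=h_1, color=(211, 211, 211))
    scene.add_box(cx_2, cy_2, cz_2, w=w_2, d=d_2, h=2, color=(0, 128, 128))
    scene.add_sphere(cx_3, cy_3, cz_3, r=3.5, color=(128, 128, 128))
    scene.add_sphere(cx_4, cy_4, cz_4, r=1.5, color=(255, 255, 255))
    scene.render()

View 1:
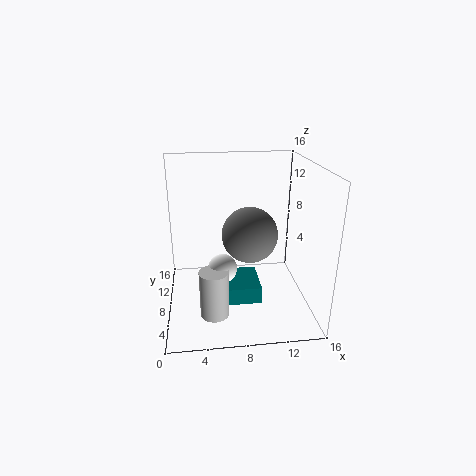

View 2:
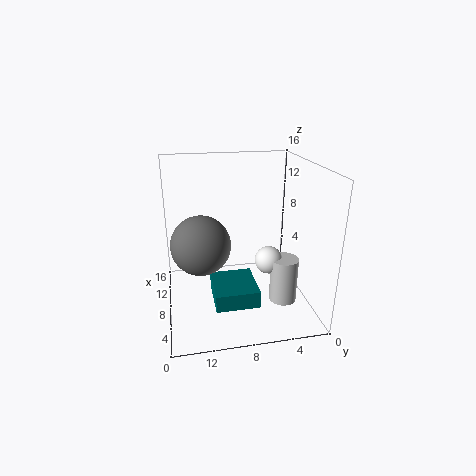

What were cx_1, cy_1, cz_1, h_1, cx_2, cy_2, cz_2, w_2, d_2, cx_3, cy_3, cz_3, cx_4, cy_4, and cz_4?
cx_1 = 5
cy_1 = 3.5
cz_1 = 1.5
h_1 = 5
cx_2 = 5
cy_2 = 6
cz_2 = 0.5
w_2 = 5.5
d_2 = 5
cx_3 = 10
cy_3 = 12
cz_3 = 6.5
cx_4 = 6
cy_4 = 5
cz_4 = 6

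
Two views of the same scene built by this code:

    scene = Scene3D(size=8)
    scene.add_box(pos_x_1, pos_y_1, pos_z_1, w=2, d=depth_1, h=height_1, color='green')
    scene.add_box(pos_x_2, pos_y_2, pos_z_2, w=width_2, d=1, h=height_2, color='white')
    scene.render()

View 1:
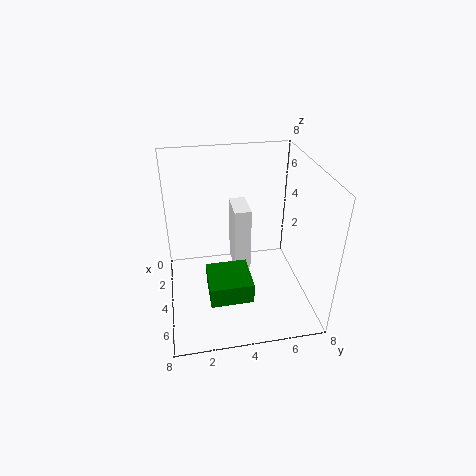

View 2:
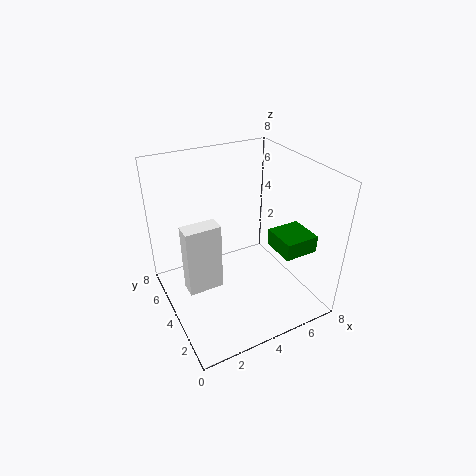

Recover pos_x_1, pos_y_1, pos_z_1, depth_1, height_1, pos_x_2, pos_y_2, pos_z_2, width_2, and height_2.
pos_x_1 = 6; pos_y_1 = 2; pos_z_1 = 3; depth_1 = 2; height_1 = 1; pos_x_2 = 1; pos_y_2 = 4; pos_z_2 = 1; width_2 = 2; height_2 = 4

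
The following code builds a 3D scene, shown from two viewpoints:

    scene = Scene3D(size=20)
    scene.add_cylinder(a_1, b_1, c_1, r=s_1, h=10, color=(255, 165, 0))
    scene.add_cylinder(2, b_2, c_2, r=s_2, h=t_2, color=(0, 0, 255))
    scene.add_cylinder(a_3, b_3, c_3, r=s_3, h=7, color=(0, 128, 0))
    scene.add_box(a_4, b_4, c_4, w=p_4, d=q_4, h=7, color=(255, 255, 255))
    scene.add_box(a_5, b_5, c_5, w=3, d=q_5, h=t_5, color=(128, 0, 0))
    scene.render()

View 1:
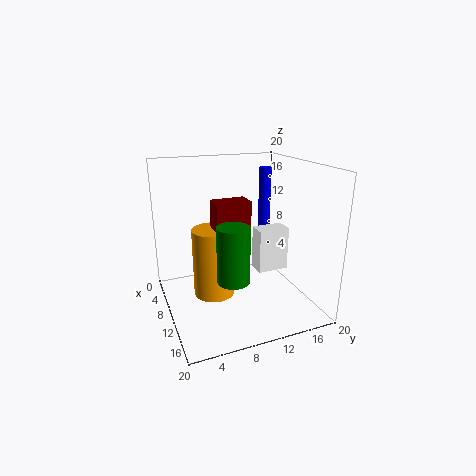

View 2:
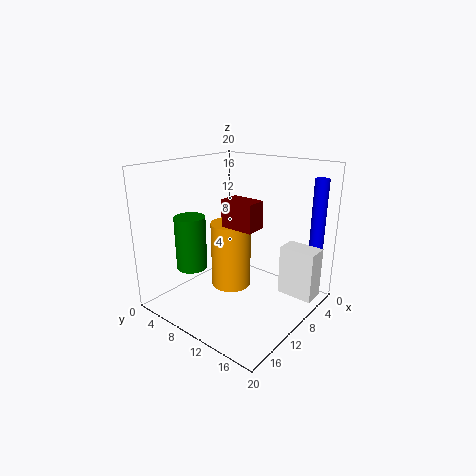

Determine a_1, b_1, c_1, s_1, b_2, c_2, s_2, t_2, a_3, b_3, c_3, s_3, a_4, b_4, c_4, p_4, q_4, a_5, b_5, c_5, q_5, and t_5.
a_1 = 8, b_1 = 7, c_1 = 1, s_1 = 3, b_2 = 18, c_2 = 8, s_2 = 1, t_2 = 10, a_3 = 16, b_3 = 7, c_3 = 7, s_3 = 2, a_4 = 4, b_4 = 15, c_4 = 2, p_4 = 3, q_4 = 5, a_5 = 7, b_5 = 7, c_5 = 11, q_5 = 5, t_5 = 4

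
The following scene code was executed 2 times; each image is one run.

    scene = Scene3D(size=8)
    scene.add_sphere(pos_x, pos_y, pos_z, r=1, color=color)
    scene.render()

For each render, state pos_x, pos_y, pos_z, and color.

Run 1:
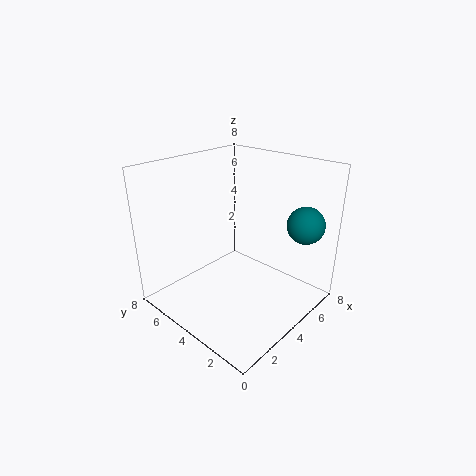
pos_x = 6, pos_y = 1, pos_z = 5, color = 'teal'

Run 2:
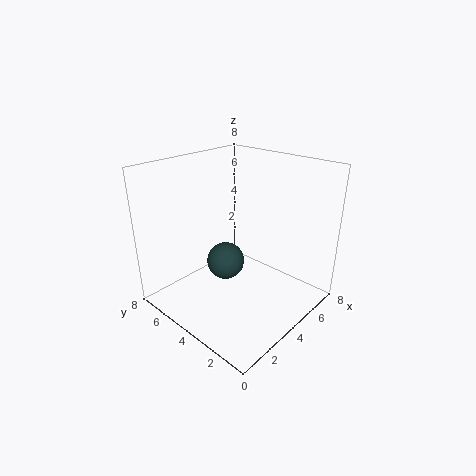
pos_x = 3, pos_y = 4, pos_z = 3, color = 'darkslategray'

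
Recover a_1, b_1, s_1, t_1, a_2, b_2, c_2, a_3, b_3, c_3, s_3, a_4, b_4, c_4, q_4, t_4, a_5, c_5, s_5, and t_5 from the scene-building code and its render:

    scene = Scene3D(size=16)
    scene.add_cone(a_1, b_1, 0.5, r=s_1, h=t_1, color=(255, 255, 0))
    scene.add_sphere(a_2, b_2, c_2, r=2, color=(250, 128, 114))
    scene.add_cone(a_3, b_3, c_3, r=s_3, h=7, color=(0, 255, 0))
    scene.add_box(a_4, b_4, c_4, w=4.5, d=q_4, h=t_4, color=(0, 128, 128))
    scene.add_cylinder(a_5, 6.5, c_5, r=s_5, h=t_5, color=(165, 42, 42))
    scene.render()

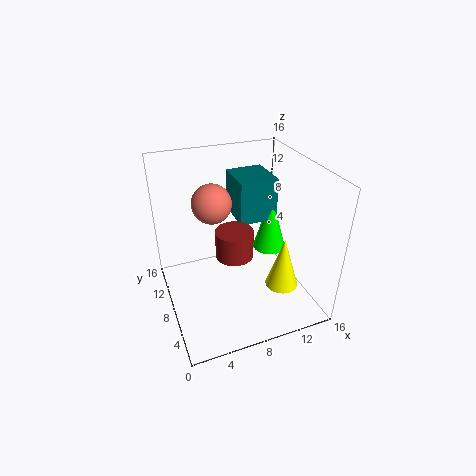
a_1 = 13.5, b_1 = 7, s_1 = 2, t_1 = 6.5, a_2 = 5, b_2 = 7.5, c_2 = 13, a_3 = 13, b_3 = 10, c_3 = 4.5, s_3 = 2, a_4 = 9, b_4 = 9.5, c_4 = 8.5, q_4 = 5, t_4 = 5, a_5 = 7, c_5 = 7, s_5 = 2, t_5 = 3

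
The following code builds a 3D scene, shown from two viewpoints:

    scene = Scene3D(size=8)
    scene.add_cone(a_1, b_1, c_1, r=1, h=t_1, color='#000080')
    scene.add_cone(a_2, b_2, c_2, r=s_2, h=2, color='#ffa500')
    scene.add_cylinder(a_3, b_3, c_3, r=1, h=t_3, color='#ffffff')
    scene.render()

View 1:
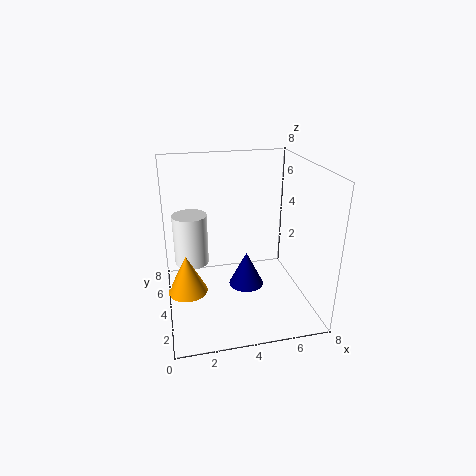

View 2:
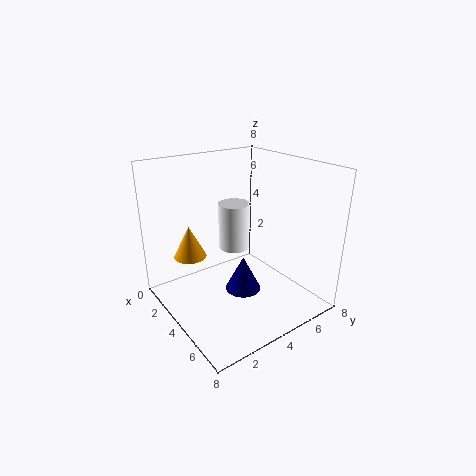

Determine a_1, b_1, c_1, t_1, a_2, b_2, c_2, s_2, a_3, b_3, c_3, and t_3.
a_1 = 4.5; b_1 = 4; c_1 = 1; t_1 = 2; a_2 = 1; b_2 = 2.5; c_2 = 2; s_2 = 1; a_3 = 1.5; b_3 = 5.5; c_3 = 2; t_3 = 3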